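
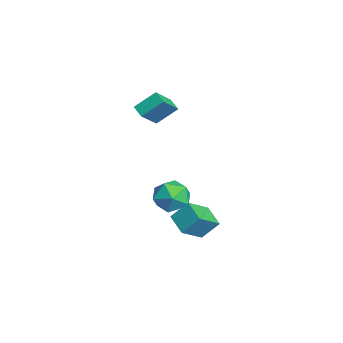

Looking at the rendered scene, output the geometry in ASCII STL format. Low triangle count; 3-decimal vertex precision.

solid 
facet normal -0.511 0.545 -0.664
outer loop
vertex -1.544 1.726 2.469
vertex -0.831 2.008 2.152
vertex -1.517 0.577 1.505
endloop
endfacet
facet normal -0.859 -0.340 0.382
outer loop
vertex -0.669 -0.328 2.608
vertex -1.544 1.726 2.469
vertex -1.517 0.577 1.505
endloop
endfacet
facet normal -0.511 0.545 -0.664
outer loop
vertex -1.517 0.577 1.505
vertex -0.831 2.008 2.152
vertex -0.804 0.859 1.188
endloop
endfacet
facet normal 0.018 -0.766 -0.642
outer loop
vertex -0.804 0.859 1.188
vertex -0.669 -0.328 2.608
vertex -1.517 0.577 1.505
endloop
endfacet
facet normal -0.018 0.766 0.642
outer loop
vertex -1.544 1.726 2.469
vertex 0.017 1.103 3.255
vertex -0.831 2.008 2.152
endloop
endfacet
facet normal -0.859 -0.340 0.382
outer loop
vertex -0.696 0.821 3.572
vertex -1.544 1.726 2.469
vertex -0.669 -0.328 2.608
endloop
endfacet
facet normal -0.018 0.766 0.642
outer loop
vertex -0.696 0.821 3.572
vertex 0.017 1.103 3.255
vertex -1.544 1.726 2.469
endloop
endfacet
facet normal 0.859 0.340 -0.382
outer loop
vertex -0.831 2.008 2.152
vertex 0.017 1.103 3.255
vertex -0.804 0.859 1.188
endloop
endfacet
facet normal 0.018 -0.766 -0.642
outer loop
vertex 0.044 -0.046 2.291
vertex -0.669 -0.328 2.608
vertex -0.804 0.859 1.188
endloop
endfacet
facet normal 0.859 0.340 -0.382
outer loop
vertex -0.804 0.859 1.188
vertex 0.017 1.103 3.255
vertex 0.044 -0.046 2.291
endloop
endfacet
facet normal 0.511 -0.545 0.664
outer loop
vertex 0.044 -0.046 2.291
vertex -0.696 0.821 3.572
vertex -0.669 -0.328 2.608
endloop
endfacet
facet normal 0.511 -0.545 0.664
outer loop
vertex 0.017 1.103 3.255
vertex -0.696 0.821 3.572
vertex 0.044 -0.046 2.291
endloop
endfacet
facet normal -0.430 0.691 -0.581
outer loop
vertex 2.838 2.968 -3.181
vertex 4.054 3.35 -3.627
vertex 2.752 2.077 -4.178
endloop
endfacet
facet normal -0.901 -0.283 0.330
outer loop
vertex 3.466 0.93 -3.213
vertex 2.838 2.968 -3.181
vertex 2.752 2.077 -4.178
endloop
endfacet
facet normal -0.430 0.691 -0.581
outer loop
vertex 2.752 2.077 -4.178
vertex 4.054 3.35 -3.627
vertex 3.968 2.459 -4.624
endloop
endfacet
facet normal -0.064 -0.665 -0.744
outer loop
vertex 3.968 2.459 -4.624
vertex 3.466 0.93 -3.213
vertex 2.752 2.077 -4.178
endloop
endfacet
facet normal 0.064 0.665 0.744
outer loop
vertex 2.838 2.968 -3.181
vertex 4.768 2.203 -2.662
vertex 4.054 3.35 -3.627
endloop
endfacet
facet normal -0.901 -0.283 0.330
outer loop
vertex 3.552 1.821 -2.216
vertex 2.838 2.968 -3.181
vertex 3.466 0.93 -3.213
endloop
endfacet
facet normal 0.064 0.665 0.744
outer loop
vertex 3.552 1.821 -2.216
vertex 4.768 2.203 -2.662
vertex 2.838 2.968 -3.181
endloop
endfacet
facet normal 0.901 0.283 -0.330
outer loop
vertex 4.054 3.35 -3.627
vertex 4.768 2.203 -2.662
vertex 3.968 2.459 -4.624
endloop
endfacet
facet normal -0.064 -0.665 -0.744
outer loop
vertex 4.682 1.312 -3.659
vertex 3.466 0.93 -3.213
vertex 3.968 2.459 -4.624
endloop
endfacet
facet normal 0.901 0.283 -0.330
outer loop
vertex 3.968 2.459 -4.624
vertex 4.768 2.203 -2.662
vertex 4.682 1.312 -3.659
endloop
endfacet
facet normal 0.430 -0.691 0.581
outer loop
vertex 4.682 1.312 -3.659
vertex 3.552 1.821 -2.216
vertex 3.466 0.93 -3.213
endloop
endfacet
facet normal 0.430 -0.691 0.581
outer loop
vertex 4.768 2.203 -2.662
vertex 3.552 1.821 -2.216
vertex 4.682 1.312 -3.659
endloop
endfacet
facet normal -0.360 0.785 0.504
outer loop
vertex -0.349 2.565 -4.093
vertex -0.808 1.838 -3.288
vertex 0.286 2.252 -3.152
endloop
endfacet
facet normal 0.239 0.958 0.158
outer loop
vertex -0.349 2.565 -4.093
vertex 0.286 2.252 -3.152
vertex 0.792 2.301 -4.215
endloop
endfacet
facet normal 0.135 0.832 -0.538
outer loop
vertex -0.349 2.565 -4.093
vertex 0.792 2.301 -4.215
vertex 0.01 1.916 -5.007
endloop
endfacet
facet normal -0.527 0.581 -0.620
outer loop
vertex -0.349 2.565 -4.093
vertex 0.01 1.916 -5.007
vertex -0.979 1.63 -4.434
endloop
endfacet
facet normal -0.833 0.553 0.024
outer loop
vertex -0.349 2.565 -4.093
vertex -0.979 1.63 -4.434
vertex -0.808 1.838 -3.288
endloop
endfacet
facet normal 0.759 0.526 0.385
outer loop
vertex 0.792 2.301 -4.215
vertex 0.286 2.252 -3.152
vertex 1.039 1.41 -3.486
endloop
endfacet
facet normal -0.210 0.245 0.947
outer loop
vertex 0.286 2.252 -3.152
vertex -0.808 1.838 -3.288
vertex 0.05 1.124 -2.913
endloop
endfacet
facet normal -0.977 -0.132 0.170
outer loop
vertex -0.808 1.838 -3.288
vertex -0.979 1.63 -4.434
vertex -0.732 0.739 -3.705
endloop
endfacet
facet normal -0.481 -0.084 -0.873
outer loop
vertex -0.979 1.63 -4.434
vertex 0.01 1.916 -5.007
vertex -0.226 0.788 -4.768
endloop
endfacet
facet normal 0.591 0.322 -0.740
outer loop
vertex 0.01 1.916 -5.007
vertex 0.792 2.301 -4.215
vertex 0.868 1.202 -4.632
endloop
endfacet
facet normal 0.527 -0.581 0.620
outer loop
vertex 0.409 0.475 -3.827
vertex 1.039 1.41 -3.486
vertex 0.05 1.124 -2.913
endloop
endfacet
facet normal -0.135 -0.832 0.538
outer loop
vertex 0.409 0.475 -3.827
vertex 0.05 1.124 -2.913
vertex -0.732 0.739 -3.705
endloop
endfacet
facet normal -0.239 -0.958 -0.158
outer loop
vertex 0.409 0.475 -3.827
vertex -0.732 0.739 -3.705
vertex -0.226 0.788 -4.768
endloop
endfacet
facet normal 0.360 -0.785 -0.504
outer loop
vertex 0.409 0.475 -3.827
vertex -0.226 0.788 -4.768
vertex 0.868 1.202 -4.632
endloop
endfacet
facet normal 0.833 -0.553 -0.024
outer loop
vertex 0.409 0.475 -3.827
vertex 0.868 1.202 -4.632
vertex 1.039 1.41 -3.486
endloop
endfacet
facet normal 0.481 0.084 0.873
outer loop
vertex 0.05 1.124 -2.913
vertex 1.039 1.41 -3.486
vertex 0.286 2.252 -3.152
endloop
endfacet
facet normal -0.591 -0.322 0.740
outer loop
vertex -0.732 0.739 -3.705
vertex 0.05 1.124 -2.913
vertex -0.808 1.838 -3.288
endloop
endfacet
facet normal -0.759 -0.526 -0.385
outer loop
vertex -0.226 0.788 -4.768
vertex -0.732 0.739 -3.705
vertex -0.979 1.63 -4.434
endloop
endfacet
facet normal 0.210 -0.245 -0.947
outer loop
vertex 0.868 1.202 -4.632
vertex -0.226 0.788 -4.768
vertex 0.01 1.916 -5.007
endloop
endfacet
facet normal 0.977 0.132 -0.170
outer loop
vertex 1.039 1.41 -3.486
vertex 0.868 1.202 -4.632
vertex 0.792 2.301 -4.215
endloop
endfacet

endsolid


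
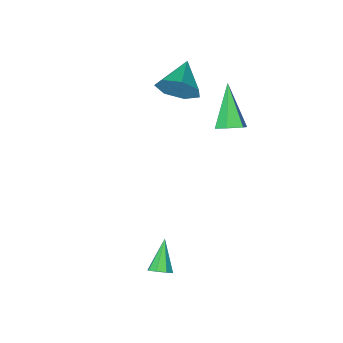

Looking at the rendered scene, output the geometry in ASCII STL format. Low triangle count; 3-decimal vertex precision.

solid 
facet normal 0.501 0.579 -0.643
outer loop
vertex 4.133 2.998 -1.644
vertex 3.658 3.149 -1.878
vertex 3.966 3.341 -1.465
endloop
endfacet
facet normal 0.575 -0.141 0.806
outer loop
vertex 4.133 2.998 -1.644
vertex 3.966 3.341 -1.465
vertex 2.882 2.251 -0.882
endloop
endfacet
facet normal 0.503 0.577 -0.643
outer loop
vertex 3.966 3.341 -1.465
vertex 3.658 3.149 -1.878
vertex 3.62 3.571 -1.529
endloop
endfacet
facet normal 0.094 0.395 0.914
outer loop
vertex 3.966 3.341 -1.465
vertex 3.62 3.571 -1.529
vertex 2.882 2.251 -0.882
endloop
endfacet
facet normal 0.502 0.578 -0.644
outer loop
vertex 3.62 3.571 -1.529
vertex 3.658 3.149 -1.878
vertex 3.296 3.554 -1.797
endloop
endfacet
facet normal -0.531 0.593 0.605
outer loop
vertex 3.62 3.571 -1.529
vertex 3.296 3.554 -1.797
vertex 2.882 2.251 -0.882
endloop
endfacet
facet normal 0.502 0.577 -0.644
outer loop
vertex 3.296 3.554 -1.797
vertex 3.658 3.149 -1.878
vertex 3.184 3.299 -2.113
endloop
endfacet
facet normal -0.939 0.340 0.059
outer loop
vertex 3.296 3.554 -1.797
vertex 3.184 3.299 -2.113
vertex 2.882 2.251 -0.882
endloop
endfacet
facet normal 0.502 0.578 -0.643
outer loop
vertex 3.184 3.299 -2.113
vertex 3.658 3.149 -1.878
vertex 3.35 2.956 -2.292
endloop
endfacet
facet normal -0.888 -0.219 -0.404
outer loop
vertex 3.184 3.299 -2.113
vertex 3.35 2.956 -2.292
vertex 2.882 2.251 -0.882
endloop
endfacet
facet normal 0.502 0.578 -0.643
outer loop
vertex 3.35 2.956 -2.292
vertex 3.658 3.149 -1.878
vertex 3.697 2.726 -2.228
endloop
endfacet
facet normal -0.407 -0.756 -0.513
outer loop
vertex 3.35 2.956 -2.292
vertex 3.697 2.726 -2.228
vertex 2.882 2.251 -0.882
endloop
endfacet
facet normal 0.500 0.579 -0.644
outer loop
vertex 3.697 2.726 -2.228
vertex 3.658 3.149 -1.878
vertex 4.021 2.744 -1.96
endloop
endfacet
facet normal 0.221 -0.954 -0.203
outer loop
vertex 3.697 2.726 -2.228
vertex 4.021 2.744 -1.96
vertex 2.882 2.251 -0.882
endloop
endfacet
facet normal 0.501 0.579 -0.643
outer loop
vertex 4.021 2.744 -1.96
vertex 3.658 3.149 -1.878
vertex 4.133 2.998 -1.644
endloop
endfacet
facet normal 0.626 -0.701 0.341
outer loop
vertex 4.021 2.744 -1.96
vertex 4.133 2.998 -1.644
vertex 2.882 2.251 -0.882
endloop
endfacet
facet normal 0.693 0.633 -0.345
outer loop
vertex -0.049 -2.679 4.228
vertex -0.675 -2.424 3.439
vertex -0.607 -1.986 4.38
endloop
endfacet
facet normal -0.023 -0.232 0.972
outer loop
vertex -0.049 -2.679 4.228
vertex -0.607 -1.986 4.38
vertex -1.805 -3.456 4.001
endloop
endfacet
facet normal 0.693 0.633 -0.345
outer loop
vertex -0.607 -1.986 4.38
vertex -0.675 -2.424 3.439
vertex -1.216 -1.623 3.823
endloop
endfacet
facet normal -0.564 0.257 0.785
outer loop
vertex -0.607 -1.986 4.38
vertex -1.216 -1.623 3.823
vertex -1.805 -3.456 4.001
endloop
endfacet
facet normal 0.693 0.633 -0.345
outer loop
vertex -1.216 -1.623 3.823
vertex -0.675 -2.424 3.439
vertex -1.419 -1.863 2.976
endloop
endfacet
facet normal -0.939 0.315 0.136
outer loop
vertex -1.216 -1.623 3.823
vertex -1.419 -1.863 2.976
vertex -1.805 -3.456 4.001
endloop
endfacet
facet normal 0.693 0.633 -0.345
outer loop
vertex -1.419 -1.863 2.976
vertex -0.675 -2.424 3.439
vertex -1.062 -2.525 2.478
endloop
endfacet
facet normal -0.868 -0.102 -0.486
outer loop
vertex -1.419 -1.863 2.976
vertex -1.062 -2.525 2.478
vertex -1.805 -3.456 4.001
endloop
endfacet
facet normal 0.692 0.634 -0.345
outer loop
vertex -1.062 -2.525 2.478
vertex -0.675 -2.424 3.439
vertex -0.413 -3.111 2.703
endloop
endfacet
facet normal -0.402 -0.681 -0.612
outer loop
vertex -1.062 -2.525 2.478
vertex -0.413 -3.111 2.703
vertex -1.805 -3.456 4.001
endloop
endfacet
facet normal 0.693 0.633 -0.344
outer loop
vertex -0.413 -3.111 2.703
vertex -0.675 -2.424 3.439
vertex 0.037 -3.18 3.482
endloop
endfacet
facet normal 0.106 -0.983 -0.148
outer loop
vertex -0.413 -3.111 2.703
vertex 0.037 -3.18 3.482
vertex -1.805 -3.456 4.001
endloop
endfacet
facet normal 0.693 0.633 -0.345
outer loop
vertex 0.037 -3.18 3.482
vertex -0.675 -2.424 3.439
vertex -0.049 -2.679 4.228
endloop
endfacet
facet normal 0.275 -0.783 0.558
outer loop
vertex 0.037 -3.18 3.482
vertex -0.049 -2.679 4.228
vertex -1.805 -3.456 4.001
endloop
endfacet
facet normal 0.331 0.638 -0.696
outer loop
vertex -0.823 0.251 2.944
vertex -1.476 0.481 2.844
vertex -1.065 0.788 3.321
endloop
endfacet
facet normal 0.759 -0.109 0.642
outer loop
vertex -0.823 0.251 2.944
vertex -1.065 0.788 3.321
vertex -2.204 -0.921 4.376
endloop
endfacet
facet normal 0.331 0.637 -0.696
outer loop
vertex -1.065 0.788 3.321
vertex -1.476 0.481 2.844
vertex -1.719 1.019 3.221
endloop
endfacet
facet normal 0.046 0.503 0.863
outer loop
vertex -1.065 0.788 3.321
vertex -1.719 1.019 3.221
vertex -2.204 -0.921 4.376
endloop
endfacet
facet normal 0.330 0.637 -0.697
outer loop
vertex -1.719 1.019 3.221
vertex -1.476 0.481 2.844
vertex -2.129 0.711 2.745
endloop
endfacet
facet normal -0.801 0.441 0.405
outer loop
vertex -1.719 1.019 3.221
vertex -2.129 0.711 2.745
vertex -2.204 -0.921 4.376
endloop
endfacet
facet normal 0.330 0.638 -0.696
outer loop
vertex -2.129 0.711 2.745
vertex -1.476 0.481 2.844
vertex -1.886 0.174 2.368
endloop
endfacet
facet normal -0.934 -0.230 -0.274
outer loop
vertex -2.129 0.711 2.745
vertex -1.886 0.174 2.368
vertex -2.204 -0.921 4.376
endloop
endfacet
facet normal 0.332 0.636 -0.696
outer loop
vertex -1.886 0.174 2.368
vertex -1.476 0.481 2.844
vertex -1.233 -0.057 2.468
endloop
endfacet
facet normal -0.222 -0.841 -0.494
outer loop
vertex -1.886 0.174 2.368
vertex -1.233 -0.057 2.468
vertex -2.204 -0.921 4.376
endloop
endfacet
facet normal 0.331 0.636 -0.697
outer loop
vertex -1.233 -0.057 2.468
vertex -1.476 0.481 2.844
vertex -0.823 0.251 2.944
endloop
endfacet
facet normal 0.626 -0.779 -0.035
outer loop
vertex -1.233 -0.057 2.468
vertex -0.823 0.251 2.944
vertex -2.204 -0.921 4.376
endloop
endfacet

endsolid


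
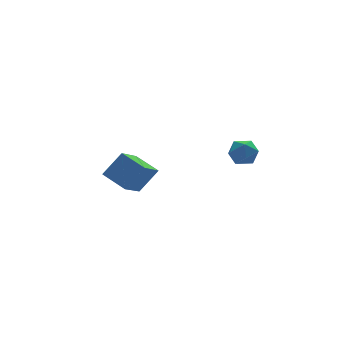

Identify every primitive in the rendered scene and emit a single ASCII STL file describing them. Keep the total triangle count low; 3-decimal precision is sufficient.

solid 
facet normal -0.644 -0.058 -0.763
outer loop
vertex -3.494 0.929 -0.704
vertex -4.24 2.113 -0.164
vertex -2.383 2.096 -1.729
endloop
endfacet
facet normal 0.497 -0.789 -0.360
outer loop
vertex -1.36 2.187 -0.516
vertex -3.494 0.929 -0.704
vertex -2.383 2.096 -1.729
endloop
endfacet
facet normal -0.644 -0.058 -0.763
outer loop
vertex -2.383 2.096 -1.729
vertex -4.24 2.113 -0.164
vertex -3.129 3.28 -1.189
endloop
endfacet
facet normal 0.582 0.611 -0.537
outer loop
vertex -3.129 3.28 -1.189
vertex -1.36 2.187 -0.516
vertex -2.383 2.096 -1.729
endloop
endfacet
facet normal -0.582 -0.611 0.537
outer loop
vertex -3.494 0.929 -0.704
vertex -3.217 2.204 1.049
vertex -4.24 2.113 -0.164
endloop
endfacet
facet normal 0.497 -0.789 -0.360
outer loop
vertex -2.471 1.02 0.509
vertex -3.494 0.929 -0.704
vertex -1.36 2.187 -0.516
endloop
endfacet
facet normal -0.582 -0.611 0.537
outer loop
vertex -2.471 1.02 0.509
vertex -3.217 2.204 1.049
vertex -3.494 0.929 -0.704
endloop
endfacet
facet normal -0.497 0.789 0.360
outer loop
vertex -4.24 2.113 -0.164
vertex -3.217 2.204 1.049
vertex -3.129 3.28 -1.189
endloop
endfacet
facet normal 0.582 0.611 -0.537
outer loop
vertex -2.106 3.371 0.024
vertex -1.36 2.187 -0.516
vertex -3.129 3.28 -1.189
endloop
endfacet
facet normal -0.497 0.789 0.360
outer loop
vertex -3.129 3.28 -1.189
vertex -3.217 2.204 1.049
vertex -2.106 3.371 0.024
endloop
endfacet
facet normal 0.644 0.058 0.763
outer loop
vertex -2.106 3.371 0.024
vertex -2.471 1.02 0.509
vertex -1.36 2.187 -0.516
endloop
endfacet
facet normal 0.644 0.058 0.763
outer loop
vertex -3.217 2.204 1.049
vertex -2.471 1.02 0.509
vertex -2.106 3.371 0.024
endloop
endfacet
facet normal 0.069 0.226 0.972
outer loop
vertex 0.339 -3.317 4.027
vertex 0.563 -4.068 4.186
vertex 1.114 -3.515 4.018
endloop
endfacet
facet normal 0.210 0.797 0.567
outer loop
vertex 0.339 -3.317 4.027
vertex 1.114 -3.515 4.018
vertex 0.817 -3.034 3.452
endloop
endfacet
facet normal -0.360 0.920 0.154
outer loop
vertex 0.339 -3.317 4.027
vertex 0.817 -3.034 3.452
vertex 0.082 -3.291 3.271
endloop
endfacet
facet normal -0.852 0.425 0.304
outer loop
vertex 0.339 -3.317 4.027
vertex 0.082 -3.291 3.271
vertex -0.075 -3.93 3.724
endloop
endfacet
facet normal -0.587 -0.004 0.810
outer loop
vertex 0.339 -3.317 4.027
vertex -0.075 -3.93 3.724
vertex 0.563 -4.068 4.186
endloop
endfacet
facet normal 0.760 0.635 0.141
outer loop
vertex 0.817 -3.034 3.452
vertex 1.114 -3.515 4.018
vertex 1.335 -3.61 3.256
endloop
endfacet
facet normal 0.532 -0.289 0.796
outer loop
vertex 1.114 -3.515 4.018
vertex 0.563 -4.068 4.186
vertex 1.178 -4.249 3.709
endloop
endfacet
facet normal -0.530 -0.658 0.535
outer loop
vertex 0.563 -4.068 4.186
vertex -0.075 -3.93 3.724
vertex 0.443 -4.506 3.528
endloop
endfacet
facet normal -0.959 0.035 -0.282
outer loop
vertex -0.075 -3.93 3.724
vertex 0.082 -3.291 3.271
vertex 0.146 -4.025 2.962
endloop
endfacet
facet normal -0.162 0.835 -0.526
outer loop
vertex 0.082 -3.291 3.271
vertex 0.817 -3.034 3.452
vertex 0.697 -3.472 2.794
endloop
endfacet
facet normal 0.852 -0.425 -0.304
outer loop
vertex 0.921 -4.223 2.953
vertex 1.335 -3.61 3.256
vertex 1.178 -4.249 3.709
endloop
endfacet
facet normal 0.360 -0.920 -0.154
outer loop
vertex 0.921 -4.223 2.953
vertex 1.178 -4.249 3.709
vertex 0.443 -4.506 3.528
endloop
endfacet
facet normal -0.210 -0.797 -0.567
outer loop
vertex 0.921 -4.223 2.953
vertex 0.443 -4.506 3.528
vertex 0.146 -4.025 2.962
endloop
endfacet
facet normal -0.069 -0.226 -0.972
outer loop
vertex 0.921 -4.223 2.953
vertex 0.146 -4.025 2.962
vertex 0.697 -3.472 2.794
endloop
endfacet
facet normal 0.587 0.004 -0.810
outer loop
vertex 0.921 -4.223 2.953
vertex 0.697 -3.472 2.794
vertex 1.335 -3.61 3.256
endloop
endfacet
facet normal 0.959 -0.035 0.282
outer loop
vertex 1.178 -4.249 3.709
vertex 1.335 -3.61 3.256
vertex 1.114 -3.515 4.018
endloop
endfacet
facet normal 0.162 -0.835 0.526
outer loop
vertex 0.443 -4.506 3.528
vertex 1.178 -4.249 3.709
vertex 0.563 -4.068 4.186
endloop
endfacet
facet normal -0.760 -0.635 -0.141
outer loop
vertex 0.146 -4.025 2.962
vertex 0.443 -4.506 3.528
vertex -0.075 -3.93 3.724
endloop
endfacet
facet normal -0.532 0.289 -0.796
outer loop
vertex 0.697 -3.472 2.794
vertex 0.146 -4.025 2.962
vertex 0.082 -3.291 3.271
endloop
endfacet
facet normal 0.530 0.658 -0.535
outer loop
vertex 1.335 -3.61 3.256
vertex 0.697 -3.472 2.794
vertex 0.817 -3.034 3.452
endloop
endfacet

endsolid


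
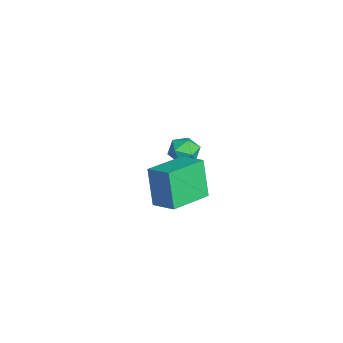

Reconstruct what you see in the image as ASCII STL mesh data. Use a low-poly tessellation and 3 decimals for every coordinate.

solid 
facet normal -0.290 0.640 0.711
outer loop
vertex -0.433 0.671 -2.64
vertex -0.925 0.299 -2.506
vertex -0.376 0.216 -2.207
endloop
endfacet
facet normal 0.420 0.653 0.631
outer loop
vertex -0.433 0.671 -2.64
vertex -0.376 0.216 -2.207
vertex 0.089 0.317 -2.621
endloop
endfacet
facet normal 0.562 0.826 -0.046
outer loop
vertex -0.433 0.671 -2.64
vertex 0.089 0.317 -2.621
vertex -0.173 0.464 -3.176
endloop
endfacet
facet normal -0.060 0.921 -0.385
outer loop
vertex -0.433 0.671 -2.64
vertex -0.173 0.464 -3.176
vertex -0.8 0.453 -3.105
endloop
endfacet
facet normal -0.586 0.806 0.085
outer loop
vertex -0.433 0.671 -2.64
vertex -0.8 0.453 -3.105
vertex -0.925 0.299 -2.506
endloop
endfacet
facet normal 0.666 -0.006 0.746
outer loop
vertex 0.089 0.317 -2.621
vertex -0.376 0.216 -2.207
vertex -0.08 -0.273 -2.475
endloop
endfacet
facet normal -0.481 -0.027 0.876
outer loop
vertex -0.376 0.216 -2.207
vertex -0.925 0.299 -2.506
vertex -0.707 -0.284 -2.404
endloop
endfacet
facet normal -0.961 0.241 -0.139
outer loop
vertex -0.925 0.299 -2.506
vertex -0.8 0.453 -3.105
vertex -0.969 -0.137 -2.959
endloop
endfacet
facet normal -0.109 0.426 -0.898
outer loop
vertex -0.8 0.453 -3.105
vertex -0.173 0.464 -3.176
vertex -0.504 -0.036 -3.373
endloop
endfacet
facet normal 0.896 0.274 -0.350
outer loop
vertex -0.173 0.464 -3.176
vertex 0.089 0.317 -2.621
vertex 0.045 -0.119 -3.074
endloop
endfacet
facet normal 0.060 -0.921 0.385
outer loop
vertex -0.447 -0.491 -2.94
vertex -0.08 -0.273 -2.475
vertex -0.707 -0.284 -2.404
endloop
endfacet
facet normal -0.562 -0.826 0.046
outer loop
vertex -0.447 -0.491 -2.94
vertex -0.707 -0.284 -2.404
vertex -0.969 -0.137 -2.959
endloop
endfacet
facet normal -0.420 -0.653 -0.631
outer loop
vertex -0.447 -0.491 -2.94
vertex -0.969 -0.137 -2.959
vertex -0.504 -0.036 -3.373
endloop
endfacet
facet normal 0.290 -0.640 -0.711
outer loop
vertex -0.447 -0.491 -2.94
vertex -0.504 -0.036 -3.373
vertex 0.045 -0.119 -3.074
endloop
endfacet
facet normal 0.586 -0.806 -0.085
outer loop
vertex -0.447 -0.491 -2.94
vertex 0.045 -0.119 -3.074
vertex -0.08 -0.273 -2.475
endloop
endfacet
facet normal 0.109 -0.426 0.898
outer loop
vertex -0.707 -0.284 -2.404
vertex -0.08 -0.273 -2.475
vertex -0.376 0.216 -2.207
endloop
endfacet
facet normal -0.896 -0.274 0.350
outer loop
vertex -0.969 -0.137 -2.959
vertex -0.707 -0.284 -2.404
vertex -0.925 0.299 -2.506
endloop
endfacet
facet normal -0.666 0.006 -0.746
outer loop
vertex -0.504 -0.036 -3.373
vertex -0.969 -0.137 -2.959
vertex -0.8 0.453 -3.105
endloop
endfacet
facet normal 0.481 0.027 -0.876
outer loop
vertex 0.045 -0.119 -3.074
vertex -0.504 -0.036 -3.373
vertex -0.173 0.464 -3.176
endloop
endfacet
facet normal 0.961 -0.241 0.139
outer loop
vertex -0.08 -0.273 -2.475
vertex 0.045 -0.119 -3.074
vertex 0.089 0.317 -2.621
endloop
endfacet
facet normal -0.617 0.769 -0.170
outer loop
vertex 2.454 -0.284 -0.714
vertex 3.136 0.332 -0.404
vertex 2.984 -0.168 -2.112
endloop
endfacet
facet normal -0.703 -0.636 -0.319
outer loop
vertex 3.984 -1.412 -1.836
vertex 2.454 -0.284 -0.714
vertex 2.984 -0.168 -2.112
endloop
endfacet
facet normal -0.618 0.768 -0.170
outer loop
vertex 2.984 -0.168 -2.112
vertex 3.136 0.332 -0.404
vertex 3.666 0.449 -1.802
endloop
endfacet
facet normal 0.354 0.077 -0.932
outer loop
vertex 3.666 0.449 -1.802
vertex 3.984 -1.412 -1.836
vertex 2.984 -0.168 -2.112
endloop
endfacet
facet normal -0.354 -0.078 0.932
outer loop
vertex 2.454 -0.284 -0.714
vertex 4.136 -0.912 -0.128
vertex 3.136 0.332 -0.404
endloop
endfacet
facet normal -0.703 -0.635 -0.320
outer loop
vertex 3.454 -1.529 -0.438
vertex 2.454 -0.284 -0.714
vertex 3.984 -1.412 -1.836
endloop
endfacet
facet normal -0.354 -0.077 0.932
outer loop
vertex 3.454 -1.529 -0.438
vertex 4.136 -0.912 -0.128
vertex 2.454 -0.284 -0.714
endloop
endfacet
facet normal 0.703 0.636 0.320
outer loop
vertex 3.136 0.332 -0.404
vertex 4.136 -0.912 -0.128
vertex 3.666 0.449 -1.802
endloop
endfacet
facet normal 0.354 0.077 -0.932
outer loop
vertex 4.666 -0.796 -1.526
vertex 3.984 -1.412 -1.836
vertex 3.666 0.449 -1.802
endloop
endfacet
facet normal 0.703 0.635 0.319
outer loop
vertex 3.666 0.449 -1.802
vertex 4.136 -0.912 -0.128
vertex 4.666 -0.796 -1.526
endloop
endfacet
facet normal 0.617 -0.768 0.170
outer loop
vertex 4.666 -0.796 -1.526
vertex 3.454 -1.529 -0.438
vertex 3.984 -1.412 -1.836
endloop
endfacet
facet normal 0.617 -0.768 0.170
outer loop
vertex 4.136 -0.912 -0.128
vertex 3.454 -1.529 -0.438
vertex 4.666 -0.796 -1.526
endloop
endfacet

endsolid


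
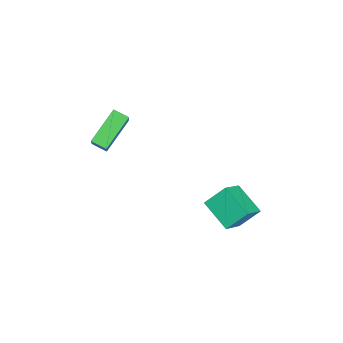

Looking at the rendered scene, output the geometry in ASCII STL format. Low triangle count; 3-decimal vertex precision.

solid 
facet normal -0.640 0.019 -0.768
outer loop
vertex -0.961 -2.271 3.405
vertex -0.606 -1.598 3.126
vertex 0.278 -3.362 2.347
endloop
endfacet
facet normal -0.437 -0.831 0.344
outer loop
vertex 1.666 -3.402 4.014
vertex -0.961 -2.271 3.405
vertex 0.278 -3.362 2.347
endloop
endfacet
facet normal -0.640 0.018 -0.768
outer loop
vertex 0.278 -3.362 2.347
vertex -0.606 -1.598 3.126
vertex 0.632 -2.689 2.068
endloop
endfacet
facet normal 0.632 -0.556 -0.540
outer loop
vertex 0.632 -2.689 2.068
vertex 1.666 -3.402 4.014
vertex 0.278 -3.362 2.347
endloop
endfacet
facet normal -0.632 0.557 0.539
outer loop
vertex -0.961 -2.271 3.405
vertex 0.782 -1.638 4.793
vertex -0.606 -1.598 3.126
endloop
endfacet
facet normal -0.437 -0.831 0.345
outer loop
vertex 0.428 -2.311 5.072
vertex -0.961 -2.271 3.405
vertex 1.666 -3.402 4.014
endloop
endfacet
facet normal -0.632 0.556 0.540
outer loop
vertex 0.428 -2.311 5.072
vertex 0.782 -1.638 4.793
vertex -0.961 -2.271 3.405
endloop
endfacet
facet normal 0.438 0.831 -0.344
outer loop
vertex -0.606 -1.598 3.126
vertex 0.782 -1.638 4.793
vertex 0.632 -2.689 2.068
endloop
endfacet
facet normal 0.632 -0.557 -0.540
outer loop
vertex 2.021 -2.729 3.735
vertex 1.666 -3.402 4.014
vertex 0.632 -2.689 2.068
endloop
endfacet
facet normal 0.437 0.831 -0.344
outer loop
vertex 0.632 -2.689 2.068
vertex 0.782 -1.638 4.793
vertex 2.021 -2.729 3.735
endloop
endfacet
facet normal 0.640 -0.019 0.768
outer loop
vertex 2.021 -2.729 3.735
vertex 0.428 -2.311 5.072
vertex 1.666 -3.402 4.014
endloop
endfacet
facet normal 0.640 -0.018 0.768
outer loop
vertex 0.782 -1.638 4.793
vertex 0.428 -2.311 5.072
vertex 2.021 -2.729 3.735
endloop
endfacet
facet normal -0.647 0.414 -0.640
outer loop
vertex 1.22 3.418 -0.479
vertex 2.507 4.327 -1.192
vertex 1.442 2.422 -1.347
endloop
endfacet
facet normal -0.744 -0.525 0.412
outer loop
vertex 2.613 1.673 -0.188
vertex 1.22 3.418 -0.479
vertex 1.442 2.422 -1.347
endloop
endfacet
facet normal -0.647 0.414 -0.640
outer loop
vertex 1.442 2.422 -1.347
vertex 2.507 4.327 -1.192
vertex 2.729 3.331 -2.06
endloop
endfacet
facet normal 0.166 -0.743 -0.648
outer loop
vertex 2.729 3.331 -2.06
vertex 2.613 1.673 -0.188
vertex 1.442 2.422 -1.347
endloop
endfacet
facet normal -0.166 0.743 0.648
outer loop
vertex 1.22 3.418 -0.479
vertex 3.678 3.578 -0.033
vertex 2.507 4.327 -1.192
endloop
endfacet
facet normal -0.744 -0.525 0.412
outer loop
vertex 2.391 2.669 0.68
vertex 1.22 3.418 -0.479
vertex 2.613 1.673 -0.188
endloop
endfacet
facet normal -0.166 0.743 0.648
outer loop
vertex 2.391 2.669 0.68
vertex 3.678 3.578 -0.033
vertex 1.22 3.418 -0.479
endloop
endfacet
facet normal 0.744 0.525 -0.412
outer loop
vertex 2.507 4.327 -1.192
vertex 3.678 3.578 -0.033
vertex 2.729 3.331 -2.06
endloop
endfacet
facet normal 0.166 -0.743 -0.648
outer loop
vertex 3.9 2.582 -0.901
vertex 2.613 1.673 -0.188
vertex 2.729 3.331 -2.06
endloop
endfacet
facet normal 0.744 0.525 -0.412
outer loop
vertex 2.729 3.331 -2.06
vertex 3.678 3.578 -0.033
vertex 3.9 2.582 -0.901
endloop
endfacet
facet normal 0.647 -0.414 0.640
outer loop
vertex 3.9 2.582 -0.901
vertex 2.391 2.669 0.68
vertex 2.613 1.673 -0.188
endloop
endfacet
facet normal 0.647 -0.414 0.640
outer loop
vertex 3.678 3.578 -0.033
vertex 2.391 2.669 0.68
vertex 3.9 2.582 -0.901
endloop
endfacet

endsolid


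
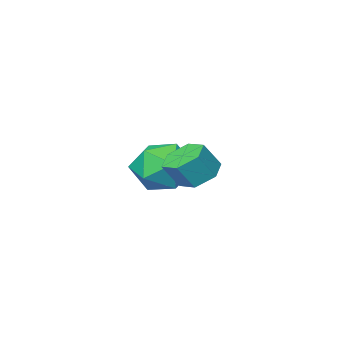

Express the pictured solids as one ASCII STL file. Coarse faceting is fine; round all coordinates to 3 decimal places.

solid 
facet normal 0.151 0.460 0.875
outer loop
vertex -1.55 -1.084 0.832
vertex -2.18 -1.948 1.395
vertex -0.986 -2.067 1.252
endloop
endfacet
facet normal 0.693 0.580 0.427
outer loop
vertex -1.55 -1.084 0.832
vertex -0.986 -2.067 1.252
vertex -0.693 -1.619 0.168
endloop
endfacet
facet normal 0.431 0.888 -0.160
outer loop
vertex -1.55 -1.084 0.832
vertex -0.693 -1.619 0.168
vertex -1.707 -1.222 -0.359
endloop
endfacet
facet normal -0.275 0.959 -0.075
outer loop
vertex -1.55 -1.084 0.832
vertex -1.707 -1.222 -0.359
vertex -2.626 -1.426 0.4
endloop
endfacet
facet normal -0.447 0.694 0.564
outer loop
vertex -1.55 -1.084 0.832
vertex -2.626 -1.426 0.4
vertex -2.18 -1.948 1.395
endloop
endfacet
facet normal 0.969 -0.051 0.241
outer loop
vertex -0.693 -1.619 0.168
vertex -0.986 -2.067 1.252
vertex -0.794 -2.814 0.32
endloop
endfacet
facet normal 0.091 -0.245 0.965
outer loop
vertex -0.986 -2.067 1.252
vertex -2.18 -1.948 1.395
vertex -1.713 -3.018 1.079
endloop
endfacet
facet normal -0.877 0.133 0.463
outer loop
vertex -2.18 -1.948 1.395
vertex -2.626 -1.426 0.4
vertex -2.727 -2.621 0.552
endloop
endfacet
facet normal -0.598 0.561 -0.573
outer loop
vertex -2.626 -1.426 0.4
vertex -1.707 -1.222 -0.359
vertex -2.434 -2.173 -0.532
endloop
endfacet
facet normal 0.544 0.447 -0.710
outer loop
vertex -1.707 -1.222 -0.359
vertex -0.693 -1.619 0.168
vertex -1.24 -2.292 -0.675
endloop
endfacet
facet normal 0.275 -0.959 0.075
outer loop
vertex -1.87 -3.156 -0.112
vertex -0.794 -2.814 0.32
vertex -1.713 -3.018 1.079
endloop
endfacet
facet normal -0.431 -0.888 0.160
outer loop
vertex -1.87 -3.156 -0.112
vertex -1.713 -3.018 1.079
vertex -2.727 -2.621 0.552
endloop
endfacet
facet normal -0.693 -0.580 -0.427
outer loop
vertex -1.87 -3.156 -0.112
vertex -2.727 -2.621 0.552
vertex -2.434 -2.173 -0.532
endloop
endfacet
facet normal -0.151 -0.460 -0.875
outer loop
vertex -1.87 -3.156 -0.112
vertex -2.434 -2.173 -0.532
vertex -1.24 -2.292 -0.675
endloop
endfacet
facet normal 0.447 -0.694 -0.564
outer loop
vertex -1.87 -3.156 -0.112
vertex -1.24 -2.292 -0.675
vertex -0.794 -2.814 0.32
endloop
endfacet
facet normal 0.598 -0.561 0.573
outer loop
vertex -1.713 -3.018 1.079
vertex -0.794 -2.814 0.32
vertex -0.986 -2.067 1.252
endloop
endfacet
facet normal -0.544 -0.447 0.710
outer loop
vertex -2.727 -2.621 0.552
vertex -1.713 -3.018 1.079
vertex -2.18 -1.948 1.395
endloop
endfacet
facet normal -0.969 0.051 -0.241
outer loop
vertex -2.434 -2.173 -0.532
vertex -2.727 -2.621 0.552
vertex -2.626 -1.426 0.4
endloop
endfacet
facet normal -0.091 0.245 -0.965
outer loop
vertex -1.24 -2.292 -0.675
vertex -2.434 -2.173 -0.532
vertex -1.707 -1.222 -0.359
endloop
endfacet
facet normal 0.877 -0.133 -0.463
outer loop
vertex -0.794 -2.814 0.32
vertex -1.24 -2.292 -0.675
vertex -0.693 -1.619 0.168
endloop
endfacet
facet normal -0.543 0.107 -0.833
outer loop
vertex -0.423 2.077 0.992
vertex -0.954 1.547 1.27
vertex -1.045 2.326 1.429
endloop
endfacet
facet normal 0.317 0.944 -0.087
outer loop
vertex -0.423 2.077 0.992
vertex -1.045 2.326 1.429
vertex 0.164 1.963 1.891
endloop
endfacet
facet normal 0.317 0.944 -0.087
outer loop
vertex 0.164 1.963 1.891
vertex -1.045 2.326 1.429
vertex -0.458 2.212 2.328
endloop
endfacet
facet normal 0.543 -0.105 0.833
outer loop
vertex 0.164 1.963 1.891
vertex -0.458 2.212 2.328
vertex -0.366 1.433 2.17
endloop
endfacet
facet normal -0.544 0.106 -0.832
outer loop
vertex -1.045 2.326 1.429
vertex -0.954 1.547 1.27
vertex -1.575 1.796 1.708
endloop
endfacet
facet normal -0.515 0.741 0.430
outer loop
vertex -1.045 2.326 1.429
vertex -1.575 1.796 1.708
vertex -0.458 2.212 2.328
endloop
endfacet
facet normal -0.515 0.741 0.430
outer loop
vertex -0.458 2.212 2.328
vertex -1.575 1.796 1.708
vertex -0.988 1.682 2.607
endloop
endfacet
facet normal 0.543 -0.105 0.833
outer loop
vertex -0.458 2.212 2.328
vertex -0.988 1.682 2.607
vertex -0.366 1.433 2.17
endloop
endfacet
facet normal -0.544 0.106 -0.832
outer loop
vertex -1.575 1.796 1.708
vertex -0.954 1.547 1.27
vertex -1.484 1.017 1.549
endloop
endfacet
facet normal -0.832 -0.203 0.517
outer loop
vertex -1.575 1.796 1.708
vertex -1.484 1.017 1.549
vertex -0.988 1.682 2.607
endloop
endfacet
facet normal -0.832 -0.203 0.517
outer loop
vertex -0.988 1.682 2.607
vertex -1.484 1.017 1.549
vertex -0.897 0.903 2.448
endloop
endfacet
facet normal 0.543 -0.107 0.833
outer loop
vertex -0.988 1.682 2.607
vertex -0.897 0.903 2.448
vertex -0.366 1.433 2.17
endloop
endfacet
facet normal -0.543 0.105 -0.833
outer loop
vertex -1.484 1.017 1.549
vertex -0.954 1.547 1.27
vertex -0.862 0.768 1.112
endloop
endfacet
facet normal -0.317 -0.944 0.087
outer loop
vertex -1.484 1.017 1.549
vertex -0.862 0.768 1.112
vertex -0.897 0.903 2.448
endloop
endfacet
facet normal -0.317 -0.944 0.087
outer loop
vertex -0.897 0.903 2.448
vertex -0.862 0.768 1.112
vertex -0.275 0.654 2.011
endloop
endfacet
facet normal 0.543 -0.107 0.833
outer loop
vertex -0.897 0.903 2.448
vertex -0.275 0.654 2.011
vertex -0.366 1.433 2.17
endloop
endfacet
facet normal -0.543 0.105 -0.833
outer loop
vertex -0.862 0.768 1.112
vertex -0.954 1.547 1.27
vertex -0.332 1.298 0.833
endloop
endfacet
facet normal 0.515 -0.741 -0.430
outer loop
vertex -0.862 0.768 1.112
vertex -0.332 1.298 0.833
vertex -0.275 0.654 2.011
endloop
endfacet
facet normal 0.515 -0.741 -0.430
outer loop
vertex -0.275 0.654 2.011
vertex -0.332 1.298 0.833
vertex 0.255 1.184 1.732
endloop
endfacet
facet normal 0.544 -0.106 0.832
outer loop
vertex -0.275 0.654 2.011
vertex 0.255 1.184 1.732
vertex -0.366 1.433 2.17
endloop
endfacet
facet normal -0.543 0.107 -0.833
outer loop
vertex -0.332 1.298 0.833
vertex -0.954 1.547 1.27
vertex -0.423 2.077 0.992
endloop
endfacet
facet normal 0.832 0.203 -0.517
outer loop
vertex -0.332 1.298 0.833
vertex -0.423 2.077 0.992
vertex 0.255 1.184 1.732
endloop
endfacet
facet normal 0.832 0.203 -0.517
outer loop
vertex 0.255 1.184 1.732
vertex -0.423 2.077 0.992
vertex 0.164 1.963 1.891
endloop
endfacet
facet normal 0.544 -0.106 0.832
outer loop
vertex 0.255 1.184 1.732
vertex 0.164 1.963 1.891
vertex -0.366 1.433 2.17
endloop
endfacet

endsolid


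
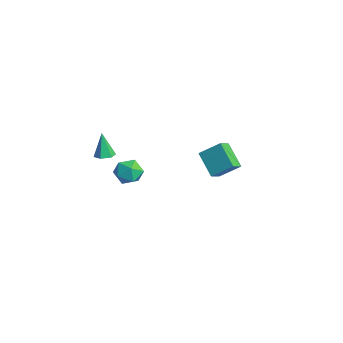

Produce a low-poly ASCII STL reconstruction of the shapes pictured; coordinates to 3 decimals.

solid 
facet normal -0.663 0.628 0.407
outer loop
vertex 3.154 -2.47 0.164
vertex 2.72 -3.125 0.467
vertex 3.332 -2.777 0.927
endloop
endfacet
facet normal -0.014 0.926 0.376
outer loop
vertex 3.154 -2.47 0.164
vertex 3.332 -2.777 0.927
vertex 3.955 -2.556 0.406
endloop
endfacet
facet normal 0.193 0.932 -0.307
outer loop
vertex 3.154 -2.47 0.164
vertex 3.955 -2.556 0.406
vertex 3.727 -2.766 -0.376
endloop
endfacet
facet normal -0.328 0.637 -0.698
outer loop
vertex 3.154 -2.47 0.164
vertex 3.727 -2.766 -0.376
vertex 2.964 -3.118 -0.338
endloop
endfacet
facet normal -0.856 0.449 -0.256
outer loop
vertex 3.154 -2.47 0.164
vertex 2.964 -3.118 -0.338
vertex 2.72 -3.125 0.467
endloop
endfacet
facet normal 0.437 0.511 0.740
outer loop
vertex 3.955 -2.556 0.406
vertex 3.332 -2.777 0.927
vertex 4.016 -3.262 0.858
endloop
endfacet
facet normal -0.611 0.028 0.791
outer loop
vertex 3.332 -2.777 0.927
vertex 2.72 -3.125 0.467
vertex 3.253 -3.614 0.896
endloop
endfacet
facet normal -0.923 -0.260 -0.282
outer loop
vertex 2.72 -3.125 0.467
vertex 2.964 -3.118 -0.338
vertex 3.025 -3.824 0.114
endloop
endfacet
facet normal -0.070 0.043 -0.997
outer loop
vertex 2.964 -3.118 -0.338
vertex 3.727 -2.766 -0.376
vertex 3.648 -3.603 -0.407
endloop
endfacet
facet normal 0.772 0.521 -0.365
outer loop
vertex 3.727 -2.766 -0.376
vertex 3.955 -2.556 0.406
vertex 4.26 -3.255 0.053
endloop
endfacet
facet normal 0.328 -0.637 0.698
outer loop
vertex 3.826 -3.91 0.356
vertex 4.016 -3.262 0.858
vertex 3.253 -3.614 0.896
endloop
endfacet
facet normal -0.193 -0.932 0.307
outer loop
vertex 3.826 -3.91 0.356
vertex 3.253 -3.614 0.896
vertex 3.025 -3.824 0.114
endloop
endfacet
facet normal 0.014 -0.926 -0.376
outer loop
vertex 3.826 -3.91 0.356
vertex 3.025 -3.824 0.114
vertex 3.648 -3.603 -0.407
endloop
endfacet
facet normal 0.663 -0.628 -0.407
outer loop
vertex 3.826 -3.91 0.356
vertex 3.648 -3.603 -0.407
vertex 4.26 -3.255 0.053
endloop
endfacet
facet normal 0.856 -0.449 0.256
outer loop
vertex 3.826 -3.91 0.356
vertex 4.26 -3.255 0.053
vertex 4.016 -3.262 0.858
endloop
endfacet
facet normal 0.070 -0.043 0.997
outer loop
vertex 3.253 -3.614 0.896
vertex 4.016 -3.262 0.858
vertex 3.332 -2.777 0.927
endloop
endfacet
facet normal -0.772 -0.521 0.365
outer loop
vertex 3.025 -3.824 0.114
vertex 3.253 -3.614 0.896
vertex 2.72 -3.125 0.467
endloop
endfacet
facet normal -0.437 -0.511 -0.740
outer loop
vertex 3.648 -3.603 -0.407
vertex 3.025 -3.824 0.114
vertex 2.964 -3.118 -0.338
endloop
endfacet
facet normal 0.611 -0.028 -0.791
outer loop
vertex 4.26 -3.255 0.053
vertex 3.648 -3.603 -0.407
vertex 3.727 -2.766 -0.376
endloop
endfacet
facet normal 0.923 0.260 0.282
outer loop
vertex 4.016 -3.262 0.858
vertex 4.26 -3.255 0.053
vertex 3.955 -2.556 0.406
endloop
endfacet
facet normal -0.400 -0.686 -0.608
outer loop
vertex -1.496 2.92 -3.271
vertex -1.932 3.607 -3.76
vertex -0.156 3.044 -4.293
endloop
endfacet
facet normal 0.460 -0.724 0.515
outer loop
vertex 0.432 4.053 -3.4
vertex -1.496 2.92 -3.271
vertex -0.156 3.044 -4.293
endloop
endfacet
facet normal -0.400 -0.686 -0.608
outer loop
vertex -0.156 3.044 -4.293
vertex -1.932 3.607 -3.76
vertex -0.592 3.731 -4.782
endloop
endfacet
facet normal 0.793 0.073 -0.605
outer loop
vertex -0.592 3.731 -4.782
vertex 0.432 4.053 -3.4
vertex -0.156 3.044 -4.293
endloop
endfacet
facet normal -0.793 -0.073 0.605
outer loop
vertex -1.496 2.92 -3.271
vertex -1.344 4.616 -2.867
vertex -1.932 3.607 -3.76
endloop
endfacet
facet normal 0.460 -0.724 0.515
outer loop
vertex -0.908 3.929 -2.378
vertex -1.496 2.92 -3.271
vertex 0.432 4.053 -3.4
endloop
endfacet
facet normal -0.793 -0.073 0.605
outer loop
vertex -0.908 3.929 -2.378
vertex -1.344 4.616 -2.867
vertex -1.496 2.92 -3.271
endloop
endfacet
facet normal -0.460 0.724 -0.515
outer loop
vertex -1.932 3.607 -3.76
vertex -1.344 4.616 -2.867
vertex -0.592 3.731 -4.782
endloop
endfacet
facet normal 0.793 0.073 -0.605
outer loop
vertex -0.004 4.74 -3.889
vertex 0.432 4.053 -3.4
vertex -0.592 3.731 -4.782
endloop
endfacet
facet normal -0.460 0.724 -0.515
outer loop
vertex -0.592 3.731 -4.782
vertex -1.344 4.616 -2.867
vertex -0.004 4.74 -3.889
endloop
endfacet
facet normal 0.400 0.686 0.608
outer loop
vertex -0.004 4.74 -3.889
vertex -0.908 3.929 -2.378
vertex 0.432 4.053 -3.4
endloop
endfacet
facet normal 0.400 0.686 0.608
outer loop
vertex -1.344 4.616 -2.867
vertex -0.908 3.929 -2.378
vertex -0.004 4.74 -3.889
endloop
endfacet
facet normal 0.281 -0.017 -0.960
outer loop
vertex 0.613 -3.536 -0.513
vertex 0.219 -3.143 -0.635
vertex 0.745 -2.982 -0.484
endloop
endfacet
facet normal 0.796 -0.219 0.564
outer loop
vertex 0.613 -3.536 -0.513
vertex 0.745 -2.982 -0.484
vertex -0.199 -3.117 0.795
endloop
endfacet
facet normal 0.280 -0.016 -0.960
outer loop
vertex 0.745 -2.982 -0.484
vertex 0.219 -3.143 -0.635
vertex 0.35 -2.589 -0.606
endloop
endfacet
facet normal 0.543 0.693 0.474
outer loop
vertex 0.745 -2.982 -0.484
vertex 0.35 -2.589 -0.606
vertex -0.199 -3.117 0.795
endloop
endfacet
facet normal 0.281 -0.016 -0.960
outer loop
vertex 0.35 -2.589 -0.606
vertex 0.219 -3.143 -0.635
vertex -0.175 -2.75 -0.757
endloop
endfacet
facet normal -0.342 0.916 0.211
outer loop
vertex 0.35 -2.589 -0.606
vertex -0.175 -2.75 -0.757
vertex -0.199 -3.117 0.795
endloop
endfacet
facet normal 0.281 -0.017 -0.960
outer loop
vertex -0.175 -2.75 -0.757
vertex 0.219 -3.143 -0.635
vertex -0.307 -3.303 -0.786
endloop
endfacet
facet normal -0.972 0.230 0.039
outer loop
vertex -0.175 -2.75 -0.757
vertex -0.307 -3.303 -0.786
vertex -0.199 -3.117 0.795
endloop
endfacet
facet normal 0.281 -0.017 -0.960
outer loop
vertex -0.307 -3.303 -0.786
vertex 0.219 -3.143 -0.635
vertex 0.087 -3.697 -0.664
endloop
endfacet
facet normal -0.721 -0.681 0.129
outer loop
vertex -0.307 -3.303 -0.786
vertex 0.087 -3.697 -0.664
vertex -0.199 -3.117 0.795
endloop
endfacet
facet normal 0.281 -0.017 -0.960
outer loop
vertex 0.087 -3.697 -0.664
vertex 0.219 -3.143 -0.635
vertex 0.613 -3.536 -0.513
endloop
endfacet
facet normal 0.164 -0.905 0.392
outer loop
vertex 0.087 -3.697 -0.664
vertex 0.613 -3.536 -0.513
vertex -0.199 -3.117 0.795
endloop
endfacet

endsolid


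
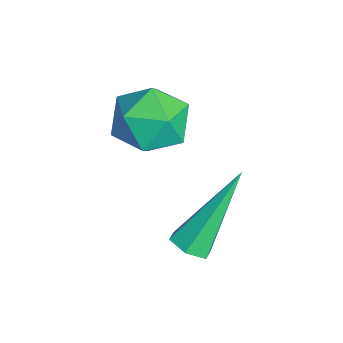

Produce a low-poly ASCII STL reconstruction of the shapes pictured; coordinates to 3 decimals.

solid 
facet normal -0.763 -0.107 0.637
outer loop
vertex 0.165 -3.421 2.101
vertex 0.424 -4.318 2.26
vertex 0.774 -3.621 2.797
endloop
endfacet
facet normal -0.532 0.568 0.628
outer loop
vertex 0.165 -3.421 2.101
vertex 0.774 -3.621 2.797
vertex 0.92 -2.869 2.241
endloop
endfacet
facet normal -0.585 0.810 -0.042
outer loop
vertex 0.165 -3.421 2.101
vertex 0.92 -2.869 2.241
vertex 0.661 -3.101 1.361
endloop
endfacet
facet normal -0.849 0.285 -0.446
outer loop
vertex 0.165 -3.421 2.101
vertex 0.661 -3.101 1.361
vertex 0.354 -3.996 1.373
endloop
endfacet
facet normal -0.959 -0.282 -0.027
outer loop
vertex 0.165 -3.421 2.101
vertex 0.354 -3.996 1.373
vertex 0.424 -4.318 2.26
endloop
endfacet
facet normal 0.159 0.567 0.808
outer loop
vertex 0.92 -2.869 2.241
vertex 0.774 -3.621 2.797
vertex 1.646 -3.424 2.487
endloop
endfacet
facet normal -0.216 -0.526 0.823
outer loop
vertex 0.774 -3.621 2.797
vertex 0.424 -4.318 2.26
vertex 1.339 -4.319 2.499
endloop
endfacet
facet normal -0.533 -0.808 -0.251
outer loop
vertex 0.424 -4.318 2.26
vertex 0.354 -3.996 1.373
vertex 1.08 -4.551 1.619
endloop
endfacet
facet normal -0.355 0.109 -0.929
outer loop
vertex 0.354 -3.996 1.373
vertex 0.661 -3.101 1.361
vertex 1.226 -3.799 1.063
endloop
endfacet
facet normal 0.073 0.959 -0.274
outer loop
vertex 0.661 -3.101 1.361
vertex 0.92 -2.869 2.241
vertex 1.576 -3.102 1.6
endloop
endfacet
facet normal 0.849 -0.285 0.446
outer loop
vertex 1.835 -3.999 1.759
vertex 1.646 -3.424 2.487
vertex 1.339 -4.319 2.499
endloop
endfacet
facet normal 0.585 -0.810 0.042
outer loop
vertex 1.835 -3.999 1.759
vertex 1.339 -4.319 2.499
vertex 1.08 -4.551 1.619
endloop
endfacet
facet normal 0.532 -0.568 -0.628
outer loop
vertex 1.835 -3.999 1.759
vertex 1.08 -4.551 1.619
vertex 1.226 -3.799 1.063
endloop
endfacet
facet normal 0.763 0.107 -0.637
outer loop
vertex 1.835 -3.999 1.759
vertex 1.226 -3.799 1.063
vertex 1.576 -3.102 1.6
endloop
endfacet
facet normal 0.959 0.282 0.027
outer loop
vertex 1.835 -3.999 1.759
vertex 1.576 -3.102 1.6
vertex 1.646 -3.424 2.487
endloop
endfacet
facet normal 0.355 -0.109 0.929
outer loop
vertex 1.339 -4.319 2.499
vertex 1.646 -3.424 2.487
vertex 0.774 -3.621 2.797
endloop
endfacet
facet normal -0.073 -0.959 0.274
outer loop
vertex 1.08 -4.551 1.619
vertex 1.339 -4.319 2.499
vertex 0.424 -4.318 2.26
endloop
endfacet
facet normal -0.159 -0.567 -0.808
outer loop
vertex 1.226 -3.799 1.063
vertex 1.08 -4.551 1.619
vertex 0.354 -3.996 1.373
endloop
endfacet
facet normal 0.216 0.526 -0.823
outer loop
vertex 1.576 -3.102 1.6
vertex 1.226 -3.799 1.063
vertex 0.661 -3.101 1.361
endloop
endfacet
facet normal 0.533 0.808 0.251
outer loop
vertex 1.646 -3.424 2.487
vertex 1.576 -3.102 1.6
vertex 0.92 -2.869 2.241
endloop
endfacet
facet normal 0.266 -0.537 -0.801
outer loop
vertex 3.622 -3.428 -0.006
vertex 3.211 -3.259 -0.256
vertex 3.65 -3.001 -0.283
endloop
endfacet
facet normal 0.891 0.205 0.405
outer loop
vertex 3.622 -3.428 -0.006
vertex 3.65 -3.001 -0.283
vertex 2.629 -2.081 1.496
endloop
endfacet
facet normal 0.267 -0.538 -0.799
outer loop
vertex 3.65 -3.001 -0.283
vertex 3.211 -3.259 -0.256
vertex 3.24 -2.832 -0.534
endloop
endfacet
facet normal 0.467 0.866 -0.180
outer loop
vertex 3.65 -3.001 -0.283
vertex 3.24 -2.832 -0.534
vertex 2.629 -2.081 1.496
endloop
endfacet
facet normal 0.264 -0.539 -0.800
outer loop
vertex 3.24 -2.832 -0.534
vertex 3.211 -3.259 -0.256
vertex 2.8 -3.089 -0.506
endloop
endfacet
facet normal -0.476 0.768 -0.428
outer loop
vertex 3.24 -2.832 -0.534
vertex 2.8 -3.089 -0.506
vertex 2.629 -2.081 1.496
endloop
endfacet
facet normal 0.265 -0.537 -0.801
outer loop
vertex 2.8 -3.089 -0.506
vertex 3.211 -3.259 -0.256
vertex 2.772 -3.516 -0.229
endloop
endfacet
facet normal -0.996 0.008 -0.089
outer loop
vertex 2.8 -3.089 -0.506
vertex 2.772 -3.516 -0.229
vertex 2.629 -2.081 1.496
endloop
endfacet
facet normal 0.265 -0.537 -0.801
outer loop
vertex 2.772 -3.516 -0.229
vertex 3.211 -3.259 -0.256
vertex 3.183 -3.686 0.021
endloop
endfacet
facet normal -0.572 -0.653 0.496
outer loop
vertex 2.772 -3.516 -0.229
vertex 3.183 -3.686 0.021
vertex 2.629 -2.081 1.496
endloop
endfacet
facet normal 0.266 -0.537 -0.801
outer loop
vertex 3.183 -3.686 0.021
vertex 3.211 -3.259 -0.256
vertex 3.622 -3.428 -0.006
endloop
endfacet
facet normal 0.372 -0.555 0.744
outer loop
vertex 3.183 -3.686 0.021
vertex 3.622 -3.428 -0.006
vertex 2.629 -2.081 1.496
endloop
endfacet

endsolid


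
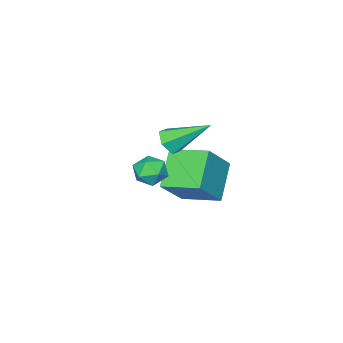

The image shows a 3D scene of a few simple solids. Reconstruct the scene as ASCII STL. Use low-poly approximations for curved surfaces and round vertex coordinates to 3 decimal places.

solid 
facet normal -0.687 -0.043 -0.726
outer loop
vertex -3.954 -3.158 -3.258
vertex -4.528 -1.368 -2.821
vertex -2.568 -2.381 -4.616
endloop
endfacet
facet normal 0.297 -0.927 -0.227
outer loop
vertex -1.132 -2.292 -3.099
vertex -3.954 -3.158 -3.258
vertex -2.568 -2.381 -4.616
endloop
endfacet
facet normal -0.687 -0.042 -0.726
outer loop
vertex -2.568 -2.381 -4.616
vertex -4.528 -1.368 -2.821
vertex -3.141 -0.591 -4.178
endloop
endfacet
facet normal 0.663 0.371 -0.650
outer loop
vertex -3.141 -0.591 -4.178
vertex -1.132 -2.292 -3.099
vertex -2.568 -2.381 -4.616
endloop
endfacet
facet normal -0.663 -0.371 0.650
outer loop
vertex -3.954 -3.158 -3.258
vertex -3.092 -1.279 -1.304
vertex -4.528 -1.368 -2.821
endloop
endfacet
facet normal 0.297 -0.927 -0.227
outer loop
vertex -2.519 -3.069 -1.742
vertex -3.954 -3.158 -3.258
vertex -1.132 -2.292 -3.099
endloop
endfacet
facet normal -0.663 -0.371 0.650
outer loop
vertex -2.519 -3.069 -1.742
vertex -3.092 -1.279 -1.304
vertex -3.954 -3.158 -3.258
endloop
endfacet
facet normal -0.297 0.927 0.227
outer loop
vertex -4.528 -1.368 -2.821
vertex -3.092 -1.279 -1.304
vertex -3.141 -0.591 -4.178
endloop
endfacet
facet normal 0.663 0.371 -0.650
outer loop
vertex -1.706 -0.502 -2.662
vertex -1.132 -2.292 -3.099
vertex -3.141 -0.591 -4.178
endloop
endfacet
facet normal -0.297 0.927 0.227
outer loop
vertex -3.141 -0.591 -4.178
vertex -3.092 -1.279 -1.304
vertex -1.706 -0.502 -2.662
endloop
endfacet
facet normal 0.686 0.043 0.726
outer loop
vertex -1.706 -0.502 -2.662
vertex -2.519 -3.069 -1.742
vertex -1.132 -2.292 -3.099
endloop
endfacet
facet normal 0.687 0.042 0.725
outer loop
vertex -3.092 -1.279 -1.304
vertex -2.519 -3.069 -1.742
vertex -1.706 -0.502 -2.662
endloop
endfacet
facet normal -0.720 -0.678 0.151
outer loop
vertex 0.959 -0.115 0.233
vertex 1.481 -0.708 0.06
vertex 1.399 -0.451 0.824
endloop
endfacet
facet normal -0.824 -0.100 0.557
outer loop
vertex 0.959 -0.115 0.233
vertex 1.399 -0.451 0.824
vertex 1.29 0.351 0.806
endloop
endfacet
facet normal -0.876 0.466 0.127
outer loop
vertex 0.959 -0.115 0.233
vertex 1.29 0.351 0.806
vertex 1.305 0.589 0.033
endloop
endfacet
facet normal -0.803 0.240 -0.546
outer loop
vertex 0.959 -0.115 0.233
vertex 1.305 0.589 0.033
vertex 1.423 -0.066 -0.428
endloop
endfacet
facet normal -0.707 -0.467 -0.531
outer loop
vertex 0.959 -0.115 0.233
vertex 1.423 -0.066 -0.428
vertex 1.481 -0.708 0.06
endloop
endfacet
facet normal -0.248 -0.012 0.969
outer loop
vertex 1.29 0.351 0.806
vertex 1.399 -0.451 0.824
vertex 2.017 0.046 0.988
endloop
endfacet
facet normal -0.078 -0.947 0.310
outer loop
vertex 1.399 -0.451 0.824
vertex 1.481 -0.708 0.06
vertex 2.135 -0.609 0.527
endloop
endfacet
facet normal -0.056 -0.607 -0.792
outer loop
vertex 1.481 -0.708 0.06
vertex 1.423 -0.066 -0.428
vertex 2.15 -0.371 -0.246
endloop
endfacet
facet normal -0.214 0.536 -0.817
outer loop
vertex 1.423 -0.066 -0.428
vertex 1.305 0.589 0.033
vertex 2.041 0.431 -0.264
endloop
endfacet
facet normal -0.331 0.904 0.272
outer loop
vertex 1.305 0.589 0.033
vertex 1.29 0.351 0.806
vertex 1.959 0.688 0.5
endloop
endfacet
facet normal 0.803 -0.240 0.546
outer loop
vertex 2.481 0.095 0.327
vertex 2.017 0.046 0.988
vertex 2.135 -0.609 0.527
endloop
endfacet
facet normal 0.876 -0.466 -0.127
outer loop
vertex 2.481 0.095 0.327
vertex 2.135 -0.609 0.527
vertex 2.15 -0.371 -0.246
endloop
endfacet
facet normal 0.824 0.100 -0.557
outer loop
vertex 2.481 0.095 0.327
vertex 2.15 -0.371 -0.246
vertex 2.041 0.431 -0.264
endloop
endfacet
facet normal 0.720 0.678 -0.151
outer loop
vertex 2.481 0.095 0.327
vertex 2.041 0.431 -0.264
vertex 1.959 0.688 0.5
endloop
endfacet
facet normal 0.707 0.467 0.531
outer loop
vertex 2.481 0.095 0.327
vertex 1.959 0.688 0.5
vertex 2.017 0.046 0.988
endloop
endfacet
facet normal 0.214 -0.536 0.817
outer loop
vertex 2.135 -0.609 0.527
vertex 2.017 0.046 0.988
vertex 1.399 -0.451 0.824
endloop
endfacet
facet normal 0.331 -0.904 -0.272
outer loop
vertex 2.15 -0.371 -0.246
vertex 2.135 -0.609 0.527
vertex 1.481 -0.708 0.06
endloop
endfacet
facet normal 0.248 0.012 -0.969
outer loop
vertex 2.041 0.431 -0.264
vertex 2.15 -0.371 -0.246
vertex 1.423 -0.066 -0.428
endloop
endfacet
facet normal 0.078 0.947 -0.310
outer loop
vertex 1.959 0.688 0.5
vertex 2.041 0.431 -0.264
vertex 1.305 0.589 0.033
endloop
endfacet
facet normal 0.056 0.607 0.792
outer loop
vertex 2.017 0.046 0.988
vertex 1.959 0.688 0.5
vertex 1.29 0.351 0.806
endloop
endfacet
facet normal 0.391 -0.713 -0.583
outer loop
vertex 0.359 -0.714 0.914
vertex -0.312 -0.912 0.706
vertex 0.052 -0.404 0.329
endloop
endfacet
facet normal 0.674 0.737 0.037
outer loop
vertex 0.359 -0.714 0.914
vertex 0.052 -0.404 0.329
vertex -1.148 0.612 1.954
endloop
endfacet
facet normal 0.391 -0.713 -0.583
outer loop
vertex 0.052 -0.404 0.329
vertex -0.312 -0.912 0.706
vertex -0.619 -0.602 0.121
endloop
endfacet
facet normal -0.068 0.823 -0.564
outer loop
vertex 0.052 -0.404 0.329
vertex -0.619 -0.602 0.121
vertex -1.148 0.612 1.954
endloop
endfacet
facet normal 0.391 -0.713 -0.583
outer loop
vertex -0.619 -0.602 0.121
vertex -0.312 -0.912 0.706
vertex -0.983 -1.11 0.498
endloop
endfacet
facet normal -0.853 0.287 -0.436
outer loop
vertex -0.619 -0.602 0.121
vertex -0.983 -1.11 0.498
vertex -1.148 0.612 1.954
endloop
endfacet
facet normal 0.391 -0.713 -0.583
outer loop
vertex -0.983 -1.11 0.498
vertex -0.312 -0.912 0.706
vertex -0.676 -1.42 1.083
endloop
endfacet
facet normal -0.896 -0.334 0.293
outer loop
vertex -0.983 -1.11 0.498
vertex -0.676 -1.42 1.083
vertex -1.148 0.612 1.954
endloop
endfacet
facet normal 0.390 -0.712 -0.583
outer loop
vertex -0.676 -1.42 1.083
vertex -0.312 -0.912 0.706
vertex -0.004 -1.222 1.291
endloop
endfacet
facet normal -0.153 -0.419 0.895
outer loop
vertex -0.676 -1.42 1.083
vertex -0.004 -1.222 1.291
vertex -1.148 0.612 1.954
endloop
endfacet
facet normal 0.391 -0.712 -0.583
outer loop
vertex -0.004 -1.222 1.291
vertex -0.312 -0.912 0.706
vertex 0.359 -0.714 0.914
endloop
endfacet
facet normal 0.632 0.117 0.766
outer loop
vertex -0.004 -1.222 1.291
vertex 0.359 -0.714 0.914
vertex -1.148 0.612 1.954
endloop
endfacet

endsolid


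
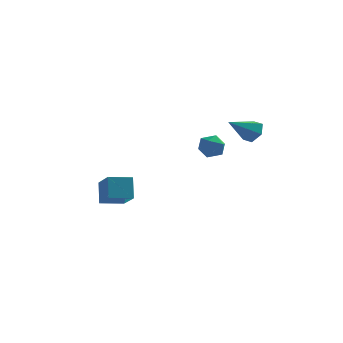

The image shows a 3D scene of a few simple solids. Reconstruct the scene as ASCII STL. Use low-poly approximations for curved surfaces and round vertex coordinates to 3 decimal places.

solid 
facet normal -0.257 -0.096 0.962
outer loop
vertex 1.527 -2.333 3.038
vertex 2.048 -3.056 3.105
vertex 2.385 -2.246 3.276
endloop
endfacet
facet normal -0.271 0.589 0.761
outer loop
vertex 1.527 -2.333 3.038
vertex 2.385 -2.246 3.276
vertex 2.02 -1.668 2.699
endloop
endfacet
facet normal -0.728 0.650 0.217
outer loop
vertex 1.527 -2.333 3.038
vertex 2.02 -1.668 2.699
vertex 1.458 -2.121 2.173
endloop
endfacet
facet normal -0.997 0.004 0.080
outer loop
vertex 1.527 -2.333 3.038
vertex 1.458 -2.121 2.173
vertex 1.475 -2.979 2.423
endloop
endfacet
facet normal -0.705 -0.458 0.541
outer loop
vertex 1.527 -2.333 3.038
vertex 1.475 -2.979 2.423
vertex 2.048 -3.056 3.105
endloop
endfacet
facet normal 0.379 0.763 0.524
outer loop
vertex 2.02 -1.668 2.699
vertex 2.385 -2.246 3.276
vertex 2.845 -1.981 2.557
endloop
endfacet
facet normal 0.403 -0.346 0.847
outer loop
vertex 2.385 -2.246 3.276
vertex 2.048 -3.056 3.105
vertex 2.862 -2.839 2.807
endloop
endfacet
facet normal -0.324 -0.931 0.167
outer loop
vertex 2.048 -3.056 3.105
vertex 1.475 -2.979 2.423
vertex 2.3 -3.292 2.281
endloop
endfacet
facet normal -0.796 -0.184 -0.577
outer loop
vertex 1.475 -2.979 2.423
vertex 1.458 -2.121 2.173
vertex 1.935 -2.714 1.704
endloop
endfacet
facet normal -0.360 0.862 -0.357
outer loop
vertex 1.458 -2.121 2.173
vertex 2.02 -1.668 2.699
vertex 2.272 -1.904 1.875
endloop
endfacet
facet normal 0.997 -0.004 -0.080
outer loop
vertex 2.793 -2.627 1.942
vertex 2.845 -1.981 2.557
vertex 2.862 -2.839 2.807
endloop
endfacet
facet normal 0.728 -0.650 -0.217
outer loop
vertex 2.793 -2.627 1.942
vertex 2.862 -2.839 2.807
vertex 2.3 -3.292 2.281
endloop
endfacet
facet normal 0.271 -0.589 -0.761
outer loop
vertex 2.793 -2.627 1.942
vertex 2.3 -3.292 2.281
vertex 1.935 -2.714 1.704
endloop
endfacet
facet normal 0.257 0.096 -0.962
outer loop
vertex 2.793 -2.627 1.942
vertex 1.935 -2.714 1.704
vertex 2.272 -1.904 1.875
endloop
endfacet
facet normal 0.705 0.458 -0.541
outer loop
vertex 2.793 -2.627 1.942
vertex 2.272 -1.904 1.875
vertex 2.845 -1.981 2.557
endloop
endfacet
facet normal 0.796 0.184 0.577
outer loop
vertex 2.862 -2.839 2.807
vertex 2.845 -1.981 2.557
vertex 2.385 -2.246 3.276
endloop
endfacet
facet normal 0.360 -0.862 0.357
outer loop
vertex 2.3 -3.292 2.281
vertex 2.862 -2.839 2.807
vertex 2.048 -3.056 3.105
endloop
endfacet
facet normal -0.379 -0.763 -0.524
outer loop
vertex 1.935 -2.714 1.704
vertex 2.3 -3.292 2.281
vertex 1.475 -2.979 2.423
endloop
endfacet
facet normal -0.403 0.346 -0.847
outer loop
vertex 2.272 -1.904 1.875
vertex 1.935 -2.714 1.704
vertex 1.458 -2.121 2.173
endloop
endfacet
facet normal 0.324 0.931 -0.167
outer loop
vertex 2.845 -1.981 2.557
vertex 2.272 -1.904 1.875
vertex 2.02 -1.668 2.699
endloop
endfacet
facet normal 0.649 0.551 -0.524
outer loop
vertex 4.759 -0.266 2.833
vertex 4.179 0.381 2.795
vertex 4.745 0.342 3.455
endloop
endfacet
facet normal 0.483 -0.621 0.618
outer loop
vertex 4.759 -0.266 2.833
vertex 4.745 0.342 3.455
vertex 2.881 -0.721 3.845
endloop
endfacet
facet normal 0.649 0.551 -0.524
outer loop
vertex 4.745 0.342 3.455
vertex 4.179 0.381 2.795
vertex 4.165 0.989 3.417
endloop
endfacet
facet normal 0.114 0.160 0.981
outer loop
vertex 4.745 0.342 3.455
vertex 4.165 0.989 3.417
vertex 2.881 -0.721 3.845
endloop
endfacet
facet normal 0.649 0.551 -0.524
outer loop
vertex 4.165 0.989 3.417
vertex 4.179 0.381 2.795
vertex 3.599 1.028 2.758
endloop
endfacet
facet normal -0.597 0.586 0.548
outer loop
vertex 4.165 0.989 3.417
vertex 3.599 1.028 2.758
vertex 2.881 -0.721 3.845
endloop
endfacet
facet normal 0.649 0.551 -0.524
outer loop
vertex 3.599 1.028 2.758
vertex 4.179 0.381 2.795
vertex 3.613 0.42 2.136
endloop
endfacet
facet normal -0.941 0.232 -0.248
outer loop
vertex 3.599 1.028 2.758
vertex 3.613 0.42 2.136
vertex 2.881 -0.721 3.845
endloop
endfacet
facet normal 0.649 0.551 -0.524
outer loop
vertex 3.613 0.42 2.136
vertex 4.179 0.381 2.795
vertex 4.193 -0.227 2.173
endloop
endfacet
facet normal -0.572 -0.548 -0.611
outer loop
vertex 3.613 0.42 2.136
vertex 4.193 -0.227 2.173
vertex 2.881 -0.721 3.845
endloop
endfacet
facet normal 0.649 0.551 -0.524
outer loop
vertex 4.193 -0.227 2.173
vertex 4.179 0.381 2.795
vertex 4.759 -0.266 2.833
endloop
endfacet
facet normal 0.140 -0.974 -0.178
outer loop
vertex 4.193 -0.227 2.173
vertex 4.759 -0.266 2.833
vertex 2.881 -0.721 3.845
endloop
endfacet
facet normal -0.905 -0.409 0.118
outer loop
vertex -4.045 -1.443 -0.636
vertex -4.932 0.2 -1.742
vertex -3.854 -2.258 -2.0
endloop
endfacet
facet normal 0.409 -0.757 0.510
outer loop
vertex -2.488 -1.64 -2.178
vertex -4.045 -1.443 -0.636
vertex -3.854 -2.258 -2.0
endloop
endfacet
facet normal -0.905 -0.409 0.118
outer loop
vertex -3.854 -2.258 -2.0
vertex -4.932 0.2 -1.742
vertex -4.741 -0.615 -3.106
endloop
endfacet
facet normal 0.119 -0.509 -0.852
outer loop
vertex -4.741 -0.615 -3.106
vertex -2.488 -1.64 -2.178
vertex -3.854 -2.258 -2.0
endloop
endfacet
facet normal -0.119 0.509 0.852
outer loop
vertex -4.045 -1.443 -0.636
vertex -3.566 0.818 -1.92
vertex -4.932 0.2 -1.742
endloop
endfacet
facet normal 0.409 -0.757 0.510
outer loop
vertex -2.679 -0.825 -0.814
vertex -4.045 -1.443 -0.636
vertex -2.488 -1.64 -2.178
endloop
endfacet
facet normal -0.119 0.509 0.852
outer loop
vertex -2.679 -0.825 -0.814
vertex -3.566 0.818 -1.92
vertex -4.045 -1.443 -0.636
endloop
endfacet
facet normal -0.409 0.757 -0.510
outer loop
vertex -4.932 0.2 -1.742
vertex -3.566 0.818 -1.92
vertex -4.741 -0.615 -3.106
endloop
endfacet
facet normal 0.119 -0.509 -0.852
outer loop
vertex -3.375 0.003 -3.284
vertex -2.488 -1.64 -2.178
vertex -4.741 -0.615 -3.106
endloop
endfacet
facet normal -0.409 0.757 -0.510
outer loop
vertex -4.741 -0.615 -3.106
vertex -3.566 0.818 -1.92
vertex -3.375 0.003 -3.284
endloop
endfacet
facet normal 0.905 0.409 -0.118
outer loop
vertex -3.375 0.003 -3.284
vertex -2.679 -0.825 -0.814
vertex -2.488 -1.64 -2.178
endloop
endfacet
facet normal 0.905 0.409 -0.118
outer loop
vertex -3.566 0.818 -1.92
vertex -2.679 -0.825 -0.814
vertex -3.375 0.003 -3.284
endloop
endfacet

endsolid


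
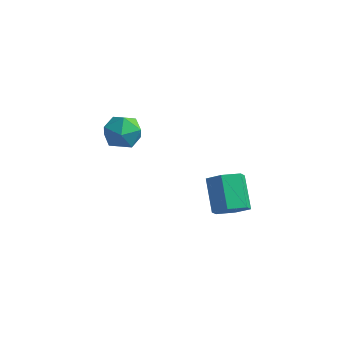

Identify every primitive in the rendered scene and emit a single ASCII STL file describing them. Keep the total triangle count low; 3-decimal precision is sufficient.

solid 
facet normal -0.973 -0.034 0.228
outer loop
vertex -3.263 -2.59 -0.216
vertex -3.014 -3.059 0.776
vertex -3.075 -1.939 0.683
endloop
endfacet
facet normal -0.832 0.518 -0.201
outer loop
vertex -3.263 -2.59 -0.216
vertex -3.075 -1.939 0.683
vertex -2.653 -1.65 -0.319
endloop
endfacet
facet normal -0.540 0.263 -0.800
outer loop
vertex -3.263 -2.59 -0.216
vertex -2.653 -1.65 -0.319
vertex -2.331 -2.591 -0.845
endloop
endfacet
facet normal -0.501 -0.448 -0.741
outer loop
vertex -3.263 -2.59 -0.216
vertex -2.331 -2.591 -0.845
vertex -2.553 -3.462 -0.169
endloop
endfacet
facet normal -0.768 -0.631 -0.106
outer loop
vertex -3.263 -2.59 -0.216
vertex -2.553 -3.462 -0.169
vertex -3.014 -3.059 0.776
endloop
endfacet
facet normal -0.347 0.930 0.122
outer loop
vertex -2.653 -1.65 -0.319
vertex -3.075 -1.939 0.683
vertex -2.027 -1.538 0.609
endloop
endfacet
facet normal -0.575 0.037 0.817
outer loop
vertex -3.075 -1.939 0.683
vertex -3.014 -3.059 0.776
vertex -2.249 -2.409 1.285
endloop
endfacet
facet normal -0.244 -0.929 0.277
outer loop
vertex -3.014 -3.059 0.776
vertex -2.553 -3.462 -0.169
vertex -1.927 -3.35 0.759
endloop
endfacet
facet normal 0.189 -0.632 -0.752
outer loop
vertex -2.553 -3.462 -0.169
vertex -2.331 -2.591 -0.845
vertex -1.505 -3.061 -0.243
endloop
endfacet
facet normal 0.125 0.516 -0.847
outer loop
vertex -2.331 -2.591 -0.845
vertex -2.653 -1.65 -0.319
vertex -1.566 -1.941 -0.336
endloop
endfacet
facet normal 0.501 0.448 0.741
outer loop
vertex -1.317 -2.41 0.656
vertex -2.027 -1.538 0.609
vertex -2.249 -2.409 1.285
endloop
endfacet
facet normal 0.540 -0.263 0.800
outer loop
vertex -1.317 -2.41 0.656
vertex -2.249 -2.409 1.285
vertex -1.927 -3.35 0.759
endloop
endfacet
facet normal 0.832 -0.518 0.201
outer loop
vertex -1.317 -2.41 0.656
vertex -1.927 -3.35 0.759
vertex -1.505 -3.061 -0.243
endloop
endfacet
facet normal 0.973 0.034 -0.228
outer loop
vertex -1.317 -2.41 0.656
vertex -1.505 -3.061 -0.243
vertex -1.566 -1.941 -0.336
endloop
endfacet
facet normal 0.768 0.631 0.106
outer loop
vertex -1.317 -2.41 0.656
vertex -1.566 -1.941 -0.336
vertex -2.027 -1.538 0.609
endloop
endfacet
facet normal -0.189 0.632 0.752
outer loop
vertex -2.249 -2.409 1.285
vertex -2.027 -1.538 0.609
vertex -3.075 -1.939 0.683
endloop
endfacet
facet normal -0.125 -0.516 0.847
outer loop
vertex -1.927 -3.35 0.759
vertex -2.249 -2.409 1.285
vertex -3.014 -3.059 0.776
endloop
endfacet
facet normal 0.347 -0.930 -0.122
outer loop
vertex -1.505 -3.061 -0.243
vertex -1.927 -3.35 0.759
vertex -2.553 -3.462 -0.169
endloop
endfacet
facet normal 0.575 -0.037 -0.817
outer loop
vertex -1.566 -1.941 -0.336
vertex -1.505 -3.061 -0.243
vertex -2.331 -2.591 -0.845
endloop
endfacet
facet normal 0.244 0.929 -0.277
outer loop
vertex -2.027 -1.538 0.609
vertex -1.566 -1.941 -0.336
vertex -2.653 -1.65 -0.319
endloop
endfacet
facet normal 0.453 -0.637 -0.624
outer loop
vertex 4.81 -2.974 -2.709
vertex 4.076 -3.637 -2.565
vertex 4.005 -2.965 -3.302
endloop
endfacet
facet normal 0.383 0.771 -0.508
outer loop
vertex 4.81 -2.974 -2.709
vertex 4.005 -2.965 -3.302
vertex 3.919 -1.72 -1.478
endloop
endfacet
facet normal 0.384 0.771 -0.508
outer loop
vertex 3.919 -1.72 -1.478
vertex 4.005 -2.965 -3.302
vertex 3.114 -1.71 -2.072
endloop
endfacet
facet normal -0.453 0.637 0.624
outer loop
vertex 3.919 -1.72 -1.478
vertex 3.114 -1.71 -2.072
vertex 3.184 -2.383 -1.335
endloop
endfacet
facet normal 0.452 -0.637 -0.624
outer loop
vertex 4.005 -2.965 -3.302
vertex 4.076 -3.637 -2.565
vertex 3.271 -3.627 -3.158
endloop
endfacet
facet normal -0.506 0.394 -0.768
outer loop
vertex 4.005 -2.965 -3.302
vertex 3.271 -3.627 -3.158
vertex 3.114 -1.71 -2.072
endloop
endfacet
facet normal -0.505 0.394 -0.768
outer loop
vertex 3.114 -1.71 -2.072
vertex 3.271 -3.627 -3.158
vertex 2.379 -2.373 -1.928
endloop
endfacet
facet normal -0.452 0.637 0.624
outer loop
vertex 3.114 -1.71 -2.072
vertex 2.379 -2.373 -1.928
vertex 3.184 -2.383 -1.335
endloop
endfacet
facet normal 0.452 -0.636 -0.625
outer loop
vertex 3.271 -3.627 -3.158
vertex 4.076 -3.637 -2.565
vertex 3.341 -4.3 -2.422
endloop
endfacet
facet normal -0.889 -0.377 -0.260
outer loop
vertex 3.271 -3.627 -3.158
vertex 3.341 -4.3 -2.422
vertex 2.379 -2.373 -1.928
endloop
endfacet
facet normal -0.889 -0.377 -0.259
outer loop
vertex 2.379 -2.373 -1.928
vertex 3.341 -4.3 -2.422
vertex 2.45 -3.046 -1.191
endloop
endfacet
facet normal -0.452 0.636 0.625
outer loop
vertex 2.379 -2.373 -1.928
vertex 2.45 -3.046 -1.191
vertex 3.184 -2.383 -1.335
endloop
endfacet
facet normal 0.453 -0.637 -0.624
outer loop
vertex 3.341 -4.3 -2.422
vertex 4.076 -3.637 -2.565
vertex 4.146 -4.31 -1.828
endloop
endfacet
facet normal -0.384 -0.771 0.508
outer loop
vertex 3.341 -4.3 -2.422
vertex 4.146 -4.31 -1.828
vertex 2.45 -3.046 -1.191
endloop
endfacet
facet normal -0.383 -0.771 0.509
outer loop
vertex 2.45 -3.046 -1.191
vertex 4.146 -4.31 -1.828
vertex 3.255 -3.055 -0.598
endloop
endfacet
facet normal -0.453 0.637 0.624
outer loop
vertex 2.45 -3.046 -1.191
vertex 3.255 -3.055 -0.598
vertex 3.184 -2.383 -1.335
endloop
endfacet
facet normal 0.452 -0.637 -0.624
outer loop
vertex 4.146 -4.31 -1.828
vertex 4.076 -3.637 -2.565
vertex 4.881 -3.647 -1.972
endloop
endfacet
facet normal 0.505 -0.394 0.768
outer loop
vertex 4.146 -4.31 -1.828
vertex 4.881 -3.647 -1.972
vertex 3.255 -3.055 -0.598
endloop
endfacet
facet normal 0.506 -0.394 0.768
outer loop
vertex 3.255 -3.055 -0.598
vertex 4.881 -3.647 -1.972
vertex 3.989 -2.393 -0.742
endloop
endfacet
facet normal -0.452 0.637 0.624
outer loop
vertex 3.255 -3.055 -0.598
vertex 3.989 -2.393 -0.742
vertex 3.184 -2.383 -1.335
endloop
endfacet
facet normal 0.452 -0.636 -0.625
outer loop
vertex 4.881 -3.647 -1.972
vertex 4.076 -3.637 -2.565
vertex 4.81 -2.974 -2.709
endloop
endfacet
facet normal 0.889 0.378 0.259
outer loop
vertex 4.881 -3.647 -1.972
vertex 4.81 -2.974 -2.709
vertex 3.989 -2.393 -0.742
endloop
endfacet
facet normal 0.889 0.377 0.260
outer loop
vertex 3.989 -2.393 -0.742
vertex 4.81 -2.974 -2.709
vertex 3.919 -1.72 -1.478
endloop
endfacet
facet normal -0.452 0.636 0.625
outer loop
vertex 3.989 -2.393 -0.742
vertex 3.919 -1.72 -1.478
vertex 3.184 -2.383 -1.335
endloop
endfacet

endsolid


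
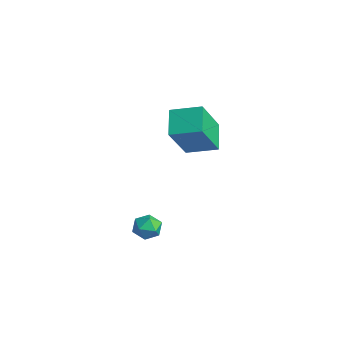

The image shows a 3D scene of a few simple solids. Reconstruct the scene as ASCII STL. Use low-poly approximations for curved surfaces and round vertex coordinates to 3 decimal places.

solid 
facet normal -0.771 -0.636 0.038
outer loop
vertex 1.585 -0.869 -1.576
vertex 1.994 -1.37 -1.66
vertex 1.852 -1.162 -1.058
endloop
endfacet
facet normal -0.900 -0.056 0.432
outer loop
vertex 1.585 -0.869 -1.576
vertex 1.852 -1.162 -1.058
vertex 1.803 -0.512 -1.076
endloop
endfacet
facet normal -0.858 0.514 0.007
outer loop
vertex 1.585 -0.869 -1.576
vertex 1.803 -0.512 -1.076
vertex 1.914 -0.318 -1.688
endloop
endfacet
facet normal -0.702 0.287 -0.652
outer loop
vertex 1.585 -0.869 -1.576
vertex 1.914 -0.318 -1.688
vertex 2.033 -0.848 -2.049
endloop
endfacet
facet normal -0.648 -0.423 -0.633
outer loop
vertex 1.585 -0.869 -1.576
vertex 2.033 -0.848 -2.049
vertex 1.994 -1.37 -1.66
endloop
endfacet
facet normal -0.384 -0.003 0.923
outer loop
vertex 1.803 -0.512 -1.076
vertex 1.852 -1.162 -1.058
vertex 2.347 -0.792 -0.851
endloop
endfacet
facet normal -0.174 -0.943 0.285
outer loop
vertex 1.852 -1.162 -1.058
vertex 1.994 -1.37 -1.66
vertex 2.466 -1.322 -1.212
endloop
endfacet
facet normal 0.023 -0.598 -0.801
outer loop
vertex 1.994 -1.37 -1.66
vertex 2.033 -0.848 -2.049
vertex 2.577 -1.128 -1.824
endloop
endfacet
facet normal -0.065 0.552 -0.831
outer loop
vertex 2.033 -0.848 -2.049
vertex 1.914 -0.318 -1.688
vertex 2.528 -0.478 -1.842
endloop
endfacet
facet normal -0.316 0.919 0.234
outer loop
vertex 1.914 -0.318 -1.688
vertex 1.803 -0.512 -1.076
vertex 2.386 -0.27 -1.24
endloop
endfacet
facet normal 0.702 -0.287 0.652
outer loop
vertex 2.795 -0.771 -1.324
vertex 2.347 -0.792 -0.851
vertex 2.466 -1.322 -1.212
endloop
endfacet
facet normal 0.858 -0.514 -0.007
outer loop
vertex 2.795 -0.771 -1.324
vertex 2.466 -1.322 -1.212
vertex 2.577 -1.128 -1.824
endloop
endfacet
facet normal 0.900 0.056 -0.432
outer loop
vertex 2.795 -0.771 -1.324
vertex 2.577 -1.128 -1.824
vertex 2.528 -0.478 -1.842
endloop
endfacet
facet normal 0.771 0.636 -0.038
outer loop
vertex 2.795 -0.771 -1.324
vertex 2.528 -0.478 -1.842
vertex 2.386 -0.27 -1.24
endloop
endfacet
facet normal 0.648 0.423 0.633
outer loop
vertex 2.795 -0.771 -1.324
vertex 2.386 -0.27 -1.24
vertex 2.347 -0.792 -0.851
endloop
endfacet
facet normal 0.065 -0.552 0.831
outer loop
vertex 2.466 -1.322 -1.212
vertex 2.347 -0.792 -0.851
vertex 1.852 -1.162 -1.058
endloop
endfacet
facet normal 0.316 -0.919 -0.234
outer loop
vertex 2.577 -1.128 -1.824
vertex 2.466 -1.322 -1.212
vertex 1.994 -1.37 -1.66
endloop
endfacet
facet normal 0.384 0.003 -0.923
outer loop
vertex 2.528 -0.478 -1.842
vertex 2.577 -1.128 -1.824
vertex 2.033 -0.848 -2.049
endloop
endfacet
facet normal 0.174 0.943 -0.285
outer loop
vertex 2.386 -0.27 -1.24
vertex 2.528 -0.478 -1.842
vertex 1.914 -0.318 -1.688
endloop
endfacet
facet normal -0.023 0.598 0.801
outer loop
vertex 2.347 -0.792 -0.851
vertex 2.386 -0.27 -1.24
vertex 1.803 -0.512 -1.076
endloop
endfacet
facet normal -0.737 0.428 0.523
outer loop
vertex 1.056 0.79 4.129
vertex 1.89 1.79 4.484
vertex 0.478 1.876 2.427
endloop
endfacet
facet normal -0.618 -0.741 -0.263
outer loop
vertex 1.45 1.31 1.736
vertex 1.056 0.79 4.129
vertex 0.478 1.876 2.427
endloop
endfacet
facet normal -0.737 0.428 0.523
outer loop
vertex 0.478 1.876 2.427
vertex 1.89 1.79 4.484
vertex 1.312 2.876 2.782
endloop
endfacet
facet normal -0.275 0.517 -0.811
outer loop
vertex 1.312 2.876 2.782
vertex 1.45 1.31 1.736
vertex 0.478 1.876 2.427
endloop
endfacet
facet normal 0.275 -0.517 0.811
outer loop
vertex 1.056 0.79 4.129
vertex 2.862 1.224 3.793
vertex 1.89 1.79 4.484
endloop
endfacet
facet normal -0.618 -0.741 -0.263
outer loop
vertex 2.028 0.224 3.438
vertex 1.056 0.79 4.129
vertex 1.45 1.31 1.736
endloop
endfacet
facet normal 0.275 -0.517 0.811
outer loop
vertex 2.028 0.224 3.438
vertex 2.862 1.224 3.793
vertex 1.056 0.79 4.129
endloop
endfacet
facet normal 0.618 0.741 0.263
outer loop
vertex 1.89 1.79 4.484
vertex 2.862 1.224 3.793
vertex 1.312 2.876 2.782
endloop
endfacet
facet normal -0.275 0.517 -0.811
outer loop
vertex 2.284 2.31 2.091
vertex 1.45 1.31 1.736
vertex 1.312 2.876 2.782
endloop
endfacet
facet normal 0.618 0.741 0.263
outer loop
vertex 1.312 2.876 2.782
vertex 2.862 1.224 3.793
vertex 2.284 2.31 2.091
endloop
endfacet
facet normal 0.737 -0.428 -0.523
outer loop
vertex 2.284 2.31 2.091
vertex 2.028 0.224 3.438
vertex 1.45 1.31 1.736
endloop
endfacet
facet normal 0.737 -0.428 -0.523
outer loop
vertex 2.862 1.224 3.793
vertex 2.028 0.224 3.438
vertex 2.284 2.31 2.091
endloop
endfacet

endsolid
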